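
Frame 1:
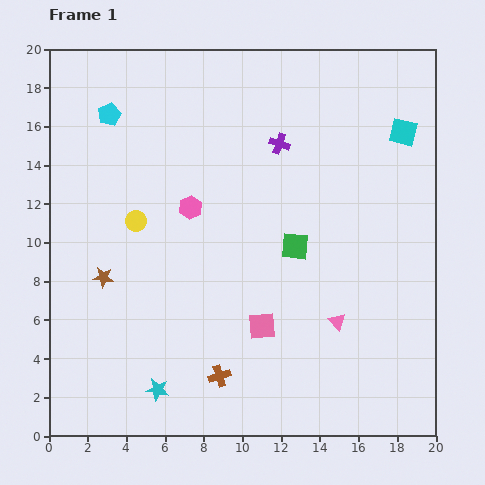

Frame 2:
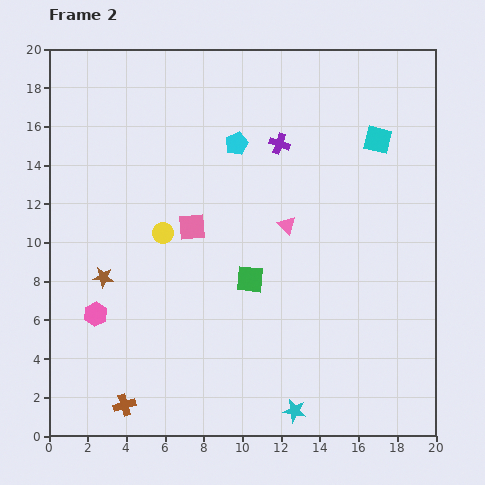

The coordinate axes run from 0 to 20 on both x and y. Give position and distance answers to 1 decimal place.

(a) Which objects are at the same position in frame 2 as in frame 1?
the brown star, the purple cross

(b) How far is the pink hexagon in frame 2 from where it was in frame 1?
7.4

The pink hexagon moved from (7.3, 11.8) to (2.4, 6.3), a distance of √(4.9² + 5.5²) ≈ 7.4.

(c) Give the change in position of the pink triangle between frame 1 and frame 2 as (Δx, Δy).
(-2.6, 5.0)

The pink triangle was at (14.9, 5.9) in frame 1 and (12.3, 10.9) in frame 2.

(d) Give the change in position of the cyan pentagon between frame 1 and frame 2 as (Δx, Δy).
(6.6, -1.5)

The cyan pentagon was at (3.1, 16.6) in frame 1 and (9.7, 15.1) in frame 2.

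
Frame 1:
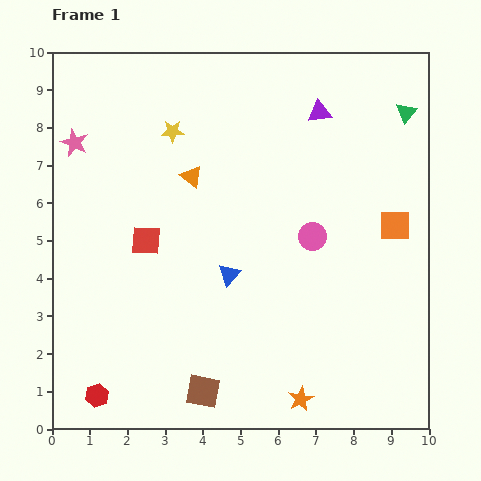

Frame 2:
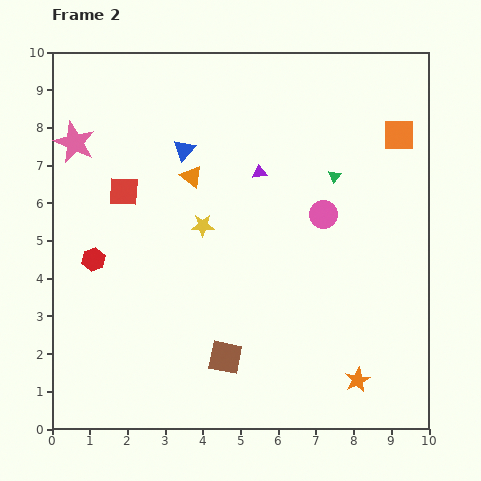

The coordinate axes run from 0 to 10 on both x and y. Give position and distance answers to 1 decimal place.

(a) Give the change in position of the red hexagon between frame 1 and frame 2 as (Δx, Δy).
(-0.1, 3.6)

The red hexagon was at (1.2, 0.9) in frame 1 and (1.1, 4.5) in frame 2.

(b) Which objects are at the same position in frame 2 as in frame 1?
the pink star, the orange triangle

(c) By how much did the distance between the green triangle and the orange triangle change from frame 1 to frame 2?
-2.1

Distance in frame 1: 5.9. Distance in frame 2: 3.8.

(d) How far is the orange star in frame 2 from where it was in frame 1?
1.6

The orange star moved from (6.6, 0.8) to (8.1, 1.3), a distance of √(1.5² + 0.5²) ≈ 1.6.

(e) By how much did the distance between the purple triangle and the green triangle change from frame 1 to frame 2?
-0.3

Distance in frame 1: 2.3. Distance in frame 2: 2.0.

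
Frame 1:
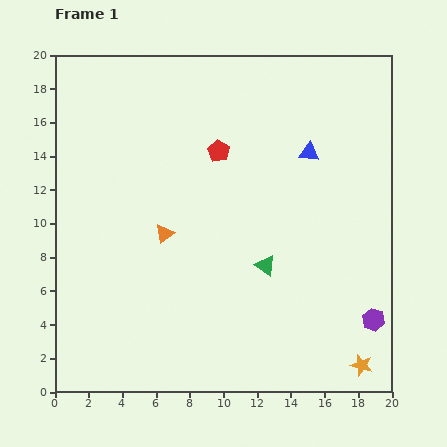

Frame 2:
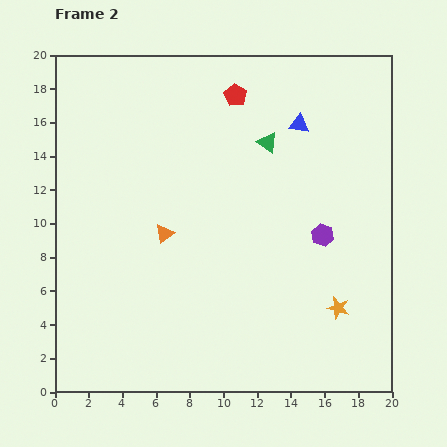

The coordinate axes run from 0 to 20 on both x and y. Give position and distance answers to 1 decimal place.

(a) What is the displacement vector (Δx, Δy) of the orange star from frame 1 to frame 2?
(-1.4, 3.4)

The orange star was at (18.2, 1.6) in frame 1 and (16.8, 5.0) in frame 2.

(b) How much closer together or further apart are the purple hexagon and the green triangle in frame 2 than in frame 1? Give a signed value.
-0.8

Distance in frame 1: 7.2. Distance in frame 2: 6.4.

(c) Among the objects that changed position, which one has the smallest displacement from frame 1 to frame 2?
the blue triangle

(moved 1.8)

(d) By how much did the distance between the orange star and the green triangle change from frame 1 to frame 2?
+2.5

Distance in frame 1: 8.2. Distance in frame 2: 10.7.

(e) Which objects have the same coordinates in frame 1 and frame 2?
the orange triangle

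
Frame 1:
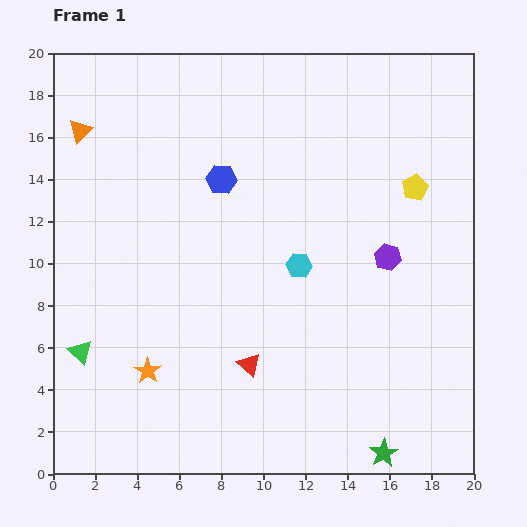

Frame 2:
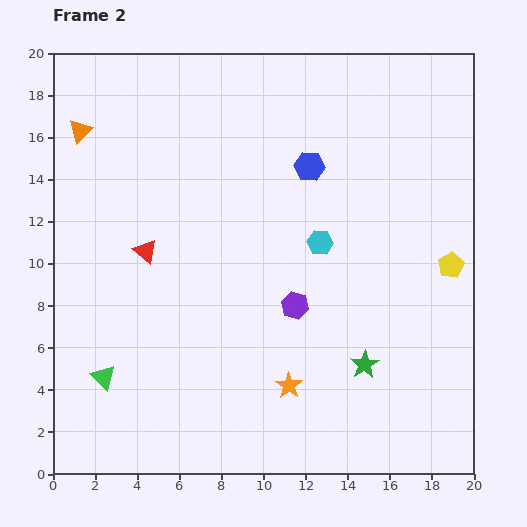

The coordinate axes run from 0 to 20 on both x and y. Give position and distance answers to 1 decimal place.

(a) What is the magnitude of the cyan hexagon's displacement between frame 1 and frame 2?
1.5

The cyan hexagon moved from (11.7, 9.9) to (12.7, 11.0), a distance of √(1.0² + 1.1²) ≈ 1.5.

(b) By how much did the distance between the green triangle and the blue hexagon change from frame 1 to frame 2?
+3.4

Distance in frame 1: 10.6. Distance in frame 2: 14.0.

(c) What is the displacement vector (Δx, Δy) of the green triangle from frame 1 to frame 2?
(1.1, -1.2)

The green triangle was at (1.3, 5.8) in frame 1 and (2.4, 4.6) in frame 2.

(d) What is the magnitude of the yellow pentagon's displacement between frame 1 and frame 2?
4.1

The yellow pentagon moved from (17.2, 13.6) to (18.9, 9.9), a distance of √(1.7² + 3.7²) ≈ 4.1.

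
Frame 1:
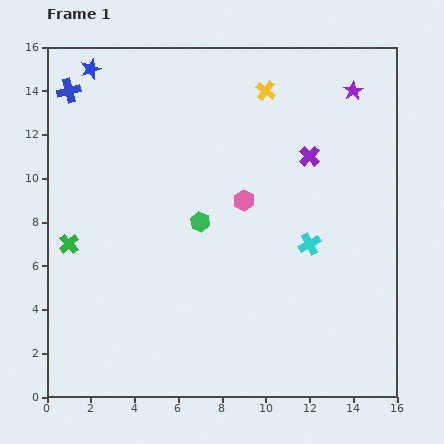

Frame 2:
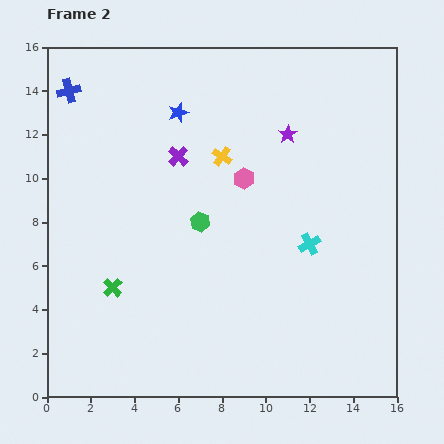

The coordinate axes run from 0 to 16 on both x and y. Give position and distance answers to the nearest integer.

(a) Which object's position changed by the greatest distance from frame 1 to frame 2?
the purple cross

(moved 6; next 4)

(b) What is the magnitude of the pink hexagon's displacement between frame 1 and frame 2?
1

The pink hexagon moved from (9, 9) to (9, 10), a distance of √(0² + 1²) ≈ 1.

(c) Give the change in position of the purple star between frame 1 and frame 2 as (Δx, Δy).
(-3, -2)

The purple star was at (14, 14) in frame 1 and (11, 12) in frame 2.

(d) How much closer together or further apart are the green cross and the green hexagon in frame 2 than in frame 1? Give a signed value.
-1

Distance in frame 1: 6. Distance in frame 2: 5.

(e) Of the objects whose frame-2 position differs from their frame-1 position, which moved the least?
the pink hexagon

(moved 1)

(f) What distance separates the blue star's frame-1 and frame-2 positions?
4

The blue star moved from (2, 15) to (6, 13), a distance of √(4² + 2²) ≈ 4.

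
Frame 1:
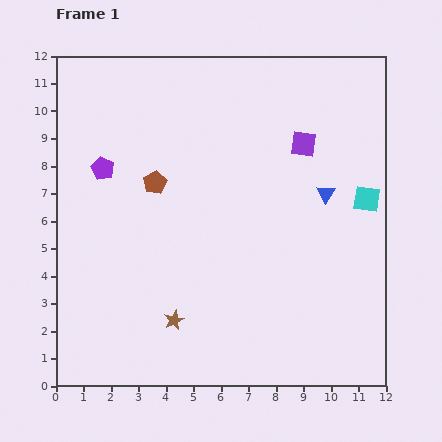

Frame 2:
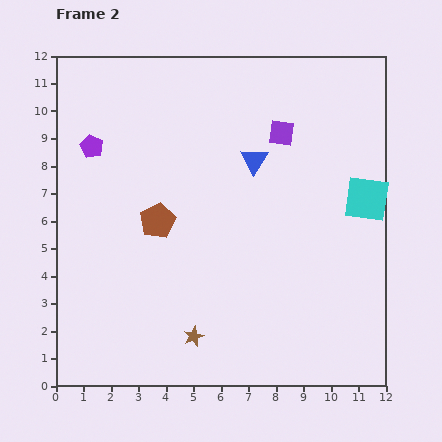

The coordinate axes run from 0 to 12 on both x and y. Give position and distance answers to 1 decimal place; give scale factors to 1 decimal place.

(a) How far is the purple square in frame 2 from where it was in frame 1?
0.9

The purple square moved from (9.0, 8.8) to (8.2, 9.2), a distance of √(0.8² + 0.4²) ≈ 0.9.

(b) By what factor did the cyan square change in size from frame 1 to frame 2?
1.7×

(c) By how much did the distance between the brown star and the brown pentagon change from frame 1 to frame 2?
-0.6

Distance in frame 1: 5.0. Distance in frame 2: 4.4.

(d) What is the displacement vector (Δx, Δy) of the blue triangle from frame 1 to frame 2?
(-2.6, 1.2)

The blue triangle was at (9.8, 7.0) in frame 1 and (7.2, 8.2) in frame 2.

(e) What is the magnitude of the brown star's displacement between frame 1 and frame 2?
0.9

The brown star moved from (4.3, 2.4) to (5.0, 1.8), a distance of √(0.7² + 0.6²) ≈ 0.9.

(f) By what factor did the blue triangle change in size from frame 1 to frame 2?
1.5×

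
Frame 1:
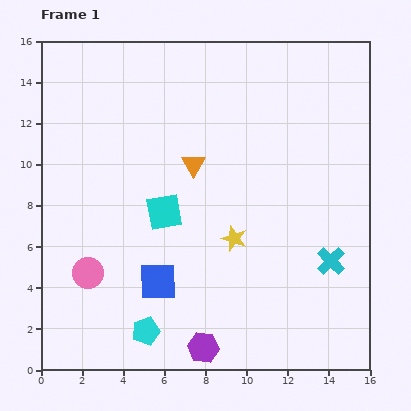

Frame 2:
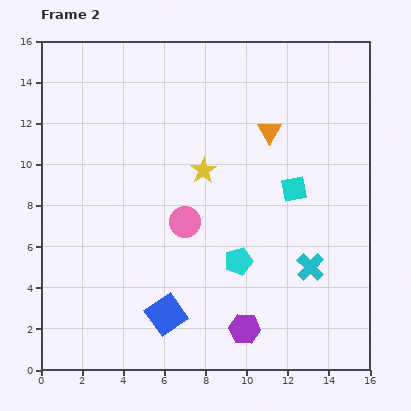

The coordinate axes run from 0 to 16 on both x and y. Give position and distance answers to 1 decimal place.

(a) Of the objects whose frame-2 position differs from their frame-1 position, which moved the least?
the cyan cross

(moved 1.0)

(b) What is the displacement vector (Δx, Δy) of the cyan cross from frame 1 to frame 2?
(-1.0, -0.3)

The cyan cross was at (14.1, 5.3) in frame 1 and (13.1, 5.0) in frame 2.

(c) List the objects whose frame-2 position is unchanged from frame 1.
none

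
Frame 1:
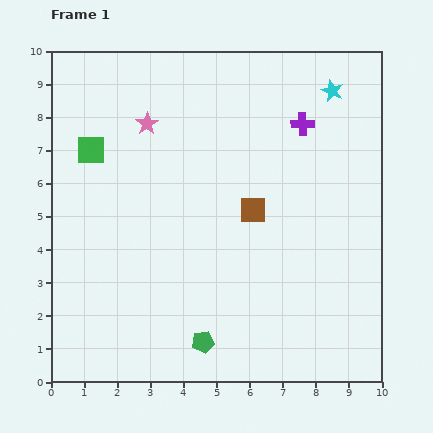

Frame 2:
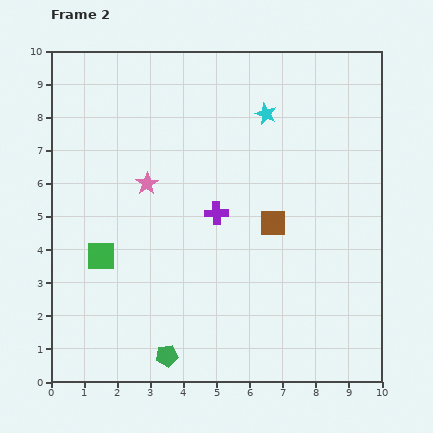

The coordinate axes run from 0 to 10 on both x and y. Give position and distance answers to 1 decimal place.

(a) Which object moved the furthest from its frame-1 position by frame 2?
the purple cross

(moved 3.7; next 3.2)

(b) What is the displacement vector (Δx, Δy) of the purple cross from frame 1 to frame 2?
(-2.6, -2.7)

The purple cross was at (7.6, 7.8) in frame 1 and (5.0, 5.1) in frame 2.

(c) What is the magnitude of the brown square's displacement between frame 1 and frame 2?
0.7

The brown square moved from (6.1, 5.2) to (6.7, 4.8), a distance of √(0.6² + 0.4²) ≈ 0.7.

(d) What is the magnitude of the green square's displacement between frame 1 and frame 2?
3.2

The green square moved from (1.2, 7.0) to (1.5, 3.8), a distance of √(0.3² + 3.2²) ≈ 3.2.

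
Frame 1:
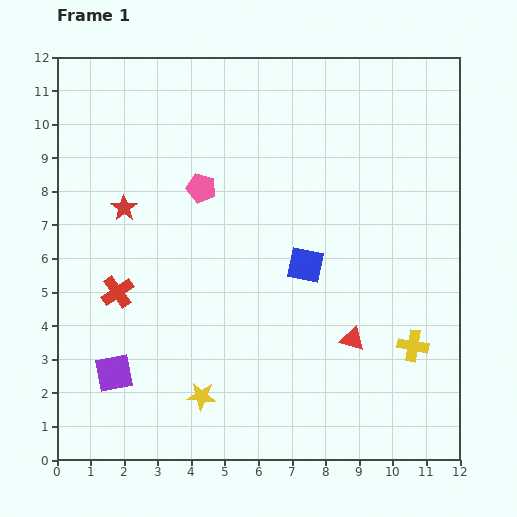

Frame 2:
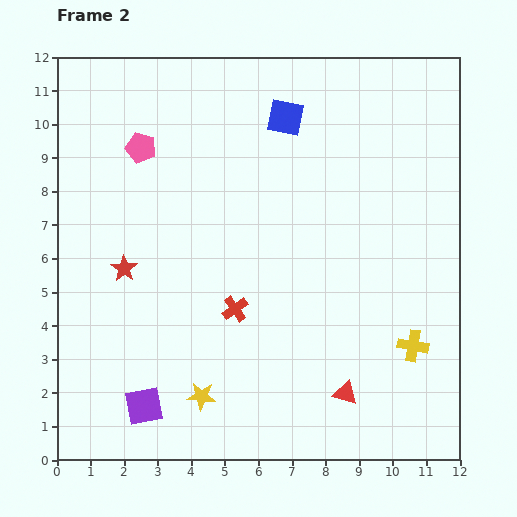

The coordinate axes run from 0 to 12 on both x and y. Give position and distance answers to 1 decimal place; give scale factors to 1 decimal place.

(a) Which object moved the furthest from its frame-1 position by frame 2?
the blue square

(moved 4.4; next 3.5)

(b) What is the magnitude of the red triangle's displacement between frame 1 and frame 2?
1.6

The red triangle moved from (8.8, 3.6) to (8.6, 2.0), a distance of √(0.2² + 1.6²) ≈ 1.6.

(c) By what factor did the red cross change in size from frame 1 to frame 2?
0.8×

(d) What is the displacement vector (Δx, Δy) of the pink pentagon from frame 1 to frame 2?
(-1.8, 1.2)

The pink pentagon was at (4.3, 8.1) in frame 1 and (2.5, 9.3) in frame 2.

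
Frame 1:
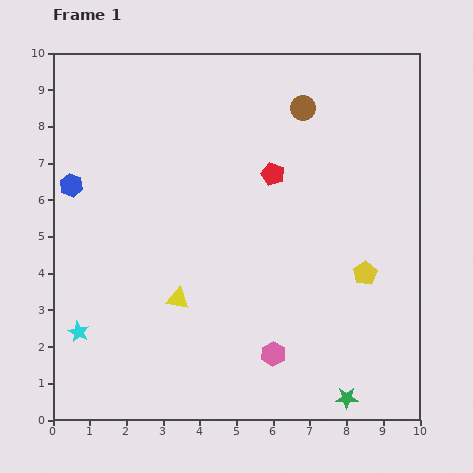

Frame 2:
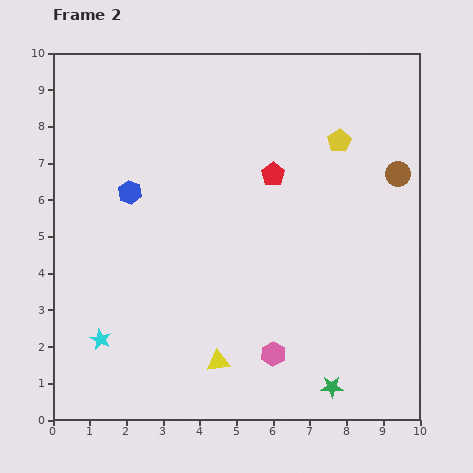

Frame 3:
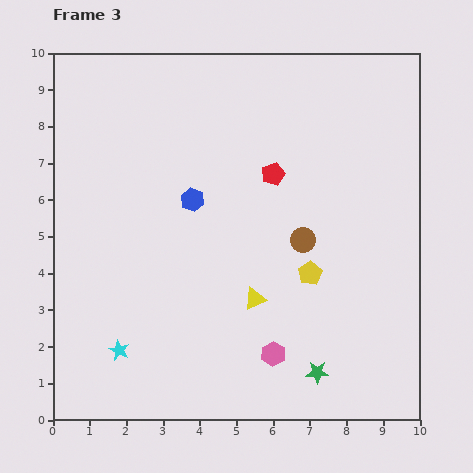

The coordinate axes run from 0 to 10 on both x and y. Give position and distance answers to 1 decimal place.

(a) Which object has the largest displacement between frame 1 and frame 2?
the yellow pentagon

(moved 3.7; next 3.2)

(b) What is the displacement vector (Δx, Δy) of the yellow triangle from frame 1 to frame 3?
(2.1, 0.0)

The yellow triangle was at (3.4, 3.3) in frame 1 and (5.5, 3.3) in frame 3.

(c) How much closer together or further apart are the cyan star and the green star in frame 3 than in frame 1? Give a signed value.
-2.1

Distance in frame 1: 7.5. Distance in frame 3: 5.4.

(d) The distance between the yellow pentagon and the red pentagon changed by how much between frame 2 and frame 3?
+0.9

Distance in frame 2: 2.0. Distance in frame 3: 2.9.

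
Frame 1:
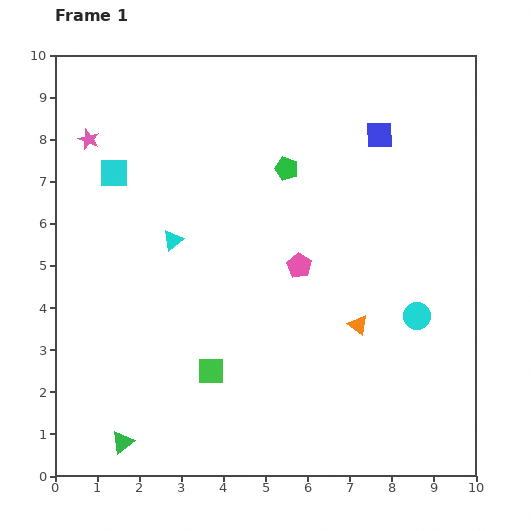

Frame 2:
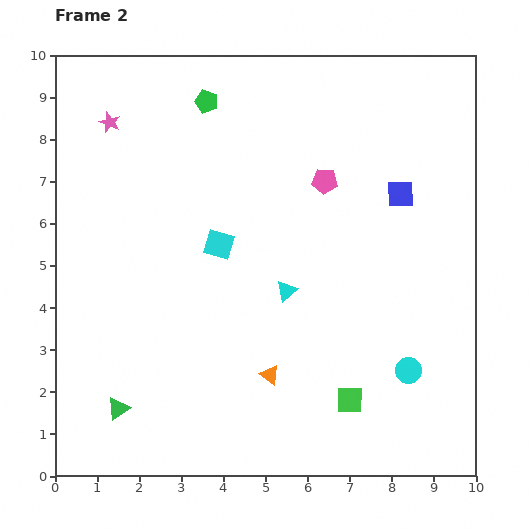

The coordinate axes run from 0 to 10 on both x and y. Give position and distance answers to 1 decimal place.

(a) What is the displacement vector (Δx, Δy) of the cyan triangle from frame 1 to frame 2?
(2.7, -1.2)

The cyan triangle was at (2.8, 5.6) in frame 1 and (5.5, 4.4) in frame 2.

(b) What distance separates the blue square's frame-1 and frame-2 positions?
1.5

The blue square moved from (7.7, 8.1) to (8.2, 6.7), a distance of √(0.5² + 1.4²) ≈ 1.5.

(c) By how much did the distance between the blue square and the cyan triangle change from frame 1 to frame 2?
-2.0

Distance in frame 1: 5.5. Distance in frame 2: 3.5.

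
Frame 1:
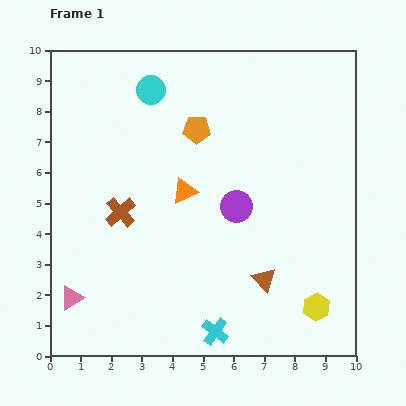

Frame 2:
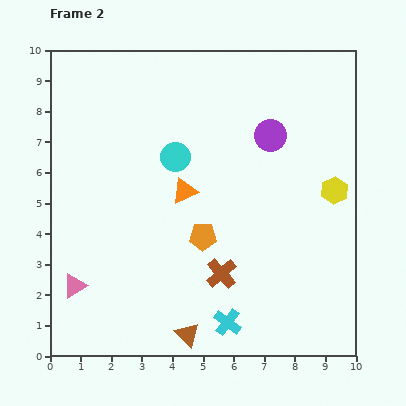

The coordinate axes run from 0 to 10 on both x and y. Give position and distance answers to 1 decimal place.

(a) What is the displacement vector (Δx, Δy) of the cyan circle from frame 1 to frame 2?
(0.8, -2.2)

The cyan circle was at (3.3, 8.7) in frame 1 and (4.1, 6.5) in frame 2.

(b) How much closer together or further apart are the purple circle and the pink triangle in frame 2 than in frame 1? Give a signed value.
+1.9

Distance in frame 1: 6.2. Distance in frame 2: 8.1.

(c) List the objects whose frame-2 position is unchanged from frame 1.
the orange triangle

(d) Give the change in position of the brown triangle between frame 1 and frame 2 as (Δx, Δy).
(-2.5, -1.8)

The brown triangle was at (7.0, 2.5) in frame 1 and (4.5, 0.7) in frame 2.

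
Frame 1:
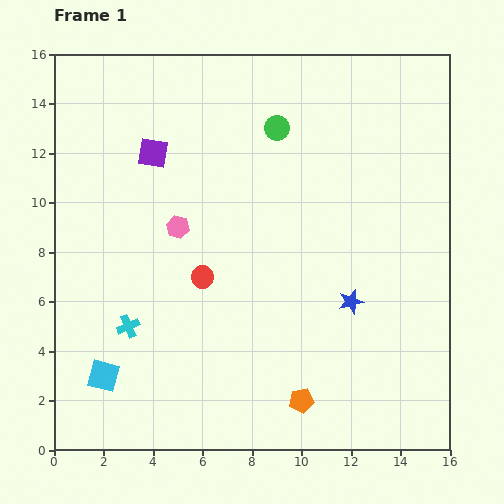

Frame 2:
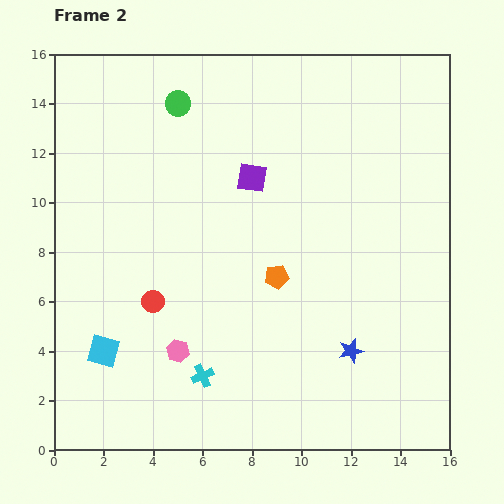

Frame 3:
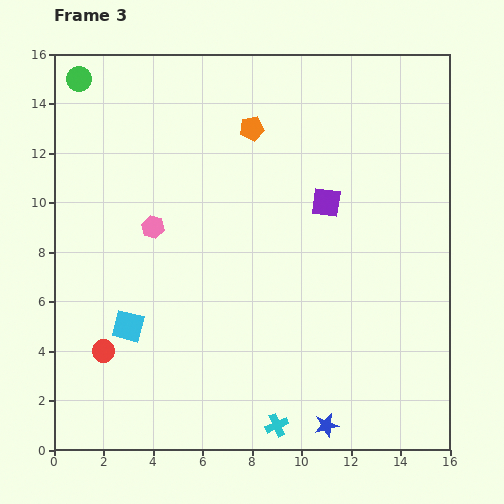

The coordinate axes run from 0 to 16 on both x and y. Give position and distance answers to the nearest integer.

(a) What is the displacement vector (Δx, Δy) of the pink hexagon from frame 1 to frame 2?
(0, -5)

The pink hexagon was at (5, 9) in frame 1 and (5, 4) in frame 2.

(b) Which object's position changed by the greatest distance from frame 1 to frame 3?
the orange pentagon

(moved 11; next 8)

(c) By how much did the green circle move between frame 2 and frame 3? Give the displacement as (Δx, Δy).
(-4, 1)

The green circle was at (5, 14) in frame 2 and (1, 15) in frame 3.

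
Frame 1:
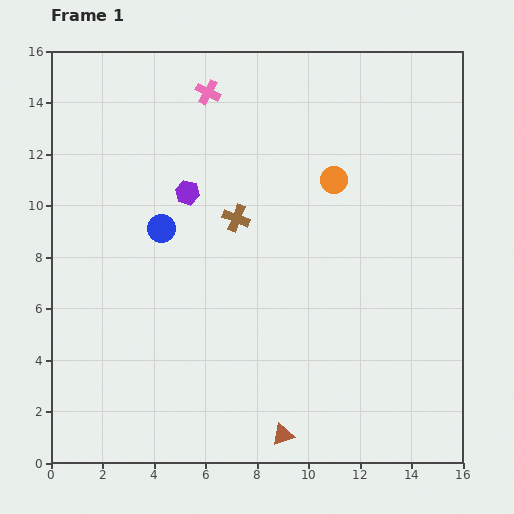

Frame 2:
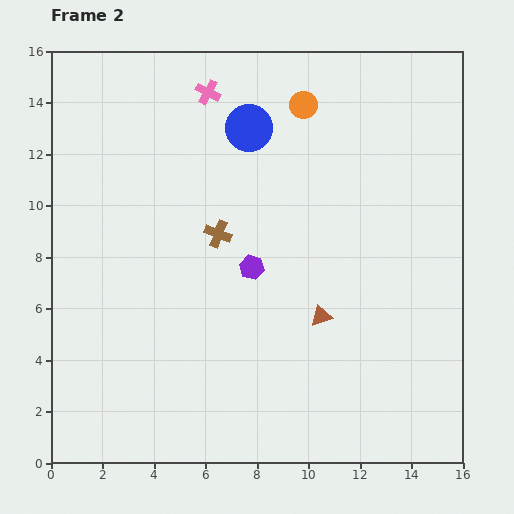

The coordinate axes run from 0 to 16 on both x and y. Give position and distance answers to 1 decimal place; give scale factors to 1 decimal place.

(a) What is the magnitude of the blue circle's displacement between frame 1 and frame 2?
5.2

The blue circle moved from (4.3, 9.1) to (7.7, 13.0), a distance of √(3.4² + 3.9²) ≈ 5.2.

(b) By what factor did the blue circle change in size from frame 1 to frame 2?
1.7×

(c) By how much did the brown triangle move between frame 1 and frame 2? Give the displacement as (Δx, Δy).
(1.5, 4.6)

The brown triangle was at (9.0, 1.1) in frame 1 and (10.5, 5.7) in frame 2.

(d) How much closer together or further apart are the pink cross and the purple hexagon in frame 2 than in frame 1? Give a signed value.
+3.0

Distance in frame 1: 4.0. Distance in frame 2: 7.0.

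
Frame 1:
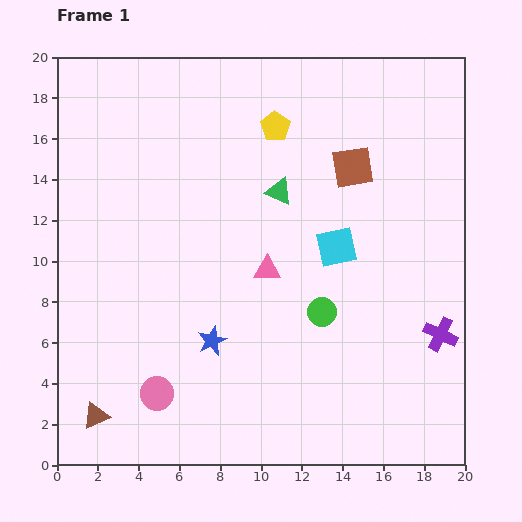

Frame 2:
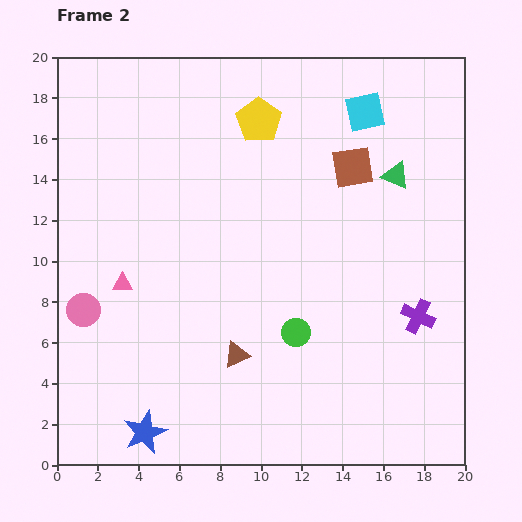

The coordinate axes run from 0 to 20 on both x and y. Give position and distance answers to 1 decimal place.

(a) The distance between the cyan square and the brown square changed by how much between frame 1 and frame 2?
-1.2

Distance in frame 1: 4.0. Distance in frame 2: 2.8.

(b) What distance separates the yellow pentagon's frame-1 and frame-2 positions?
0.9

The yellow pentagon moved from (10.7, 16.6) to (9.9, 16.9), a distance of √(0.8² + 0.3²) ≈ 0.9.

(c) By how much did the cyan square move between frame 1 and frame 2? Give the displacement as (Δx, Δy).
(1.4, 6.6)

The cyan square was at (13.7, 10.7) in frame 1 and (15.1, 17.3) in frame 2.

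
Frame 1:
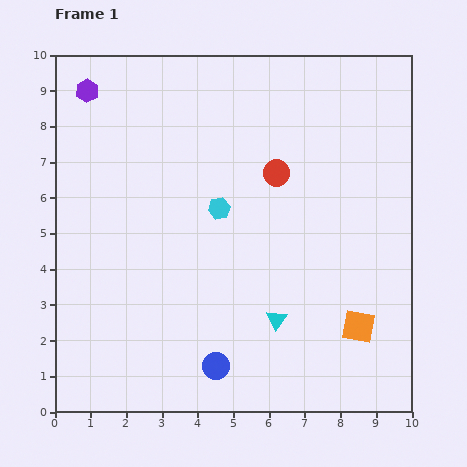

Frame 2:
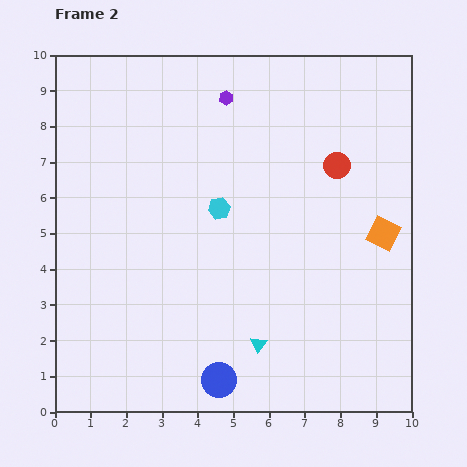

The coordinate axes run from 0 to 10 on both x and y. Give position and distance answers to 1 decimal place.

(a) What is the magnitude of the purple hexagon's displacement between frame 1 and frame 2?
3.9

The purple hexagon moved from (0.9, 9.0) to (4.8, 8.8), a distance of √(3.9² + 0.2²) ≈ 3.9.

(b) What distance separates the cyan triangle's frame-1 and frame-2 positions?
0.9

The cyan triangle moved from (6.2, 2.6) to (5.7, 1.9), a distance of √(0.5² + 0.7²) ≈ 0.9.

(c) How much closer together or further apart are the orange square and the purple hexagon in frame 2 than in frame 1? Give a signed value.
-4.3

Distance in frame 1: 10.1. Distance in frame 2: 5.8.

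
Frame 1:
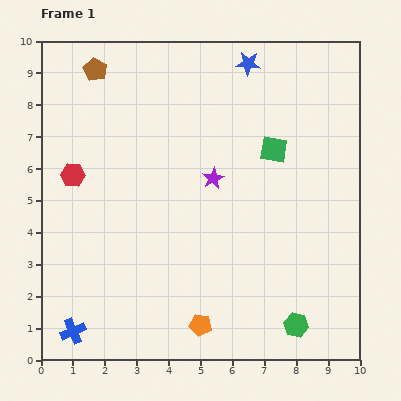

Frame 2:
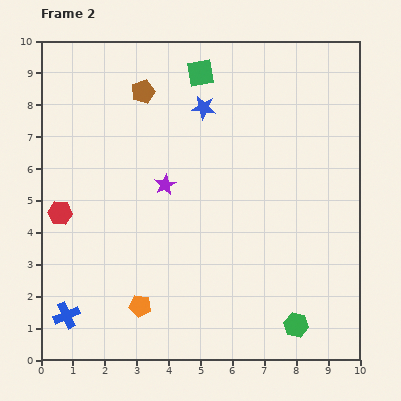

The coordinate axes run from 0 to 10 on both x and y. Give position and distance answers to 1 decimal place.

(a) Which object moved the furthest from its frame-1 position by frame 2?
the green square

(moved 3.3; next 2.0)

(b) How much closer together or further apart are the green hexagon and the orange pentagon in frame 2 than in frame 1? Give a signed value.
+1.9

Distance in frame 1: 3.0. Distance in frame 2: 4.9.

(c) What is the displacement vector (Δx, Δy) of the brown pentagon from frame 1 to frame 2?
(1.5, -0.7)

The brown pentagon was at (1.7, 9.1) in frame 1 and (3.2, 8.4) in frame 2.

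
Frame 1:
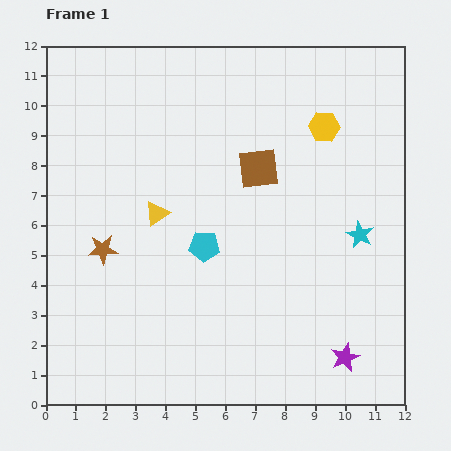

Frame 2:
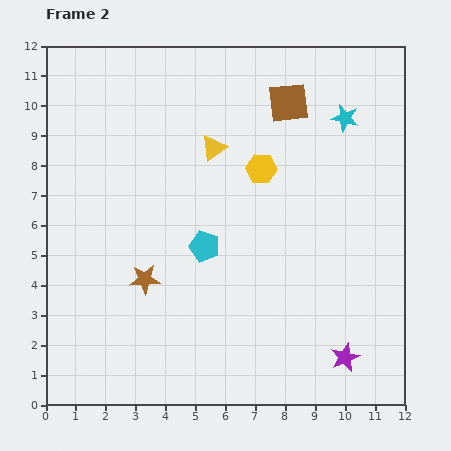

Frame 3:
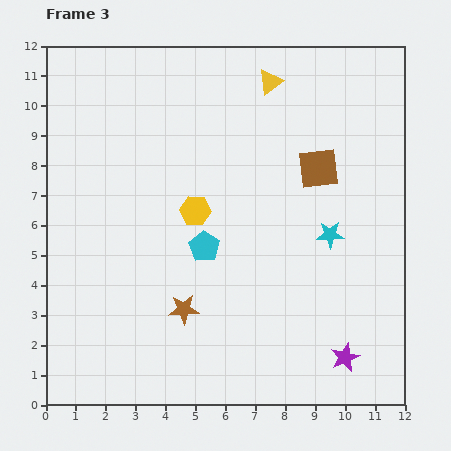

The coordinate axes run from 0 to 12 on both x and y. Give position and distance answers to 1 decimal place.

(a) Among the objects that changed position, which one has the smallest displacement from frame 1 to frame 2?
the brown star

(moved 1.7)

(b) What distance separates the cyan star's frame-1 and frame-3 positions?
1.0

The cyan star moved from (10.5, 5.7) to (9.5, 5.7), a distance of √(1.0² + 0.0²) ≈ 1.0.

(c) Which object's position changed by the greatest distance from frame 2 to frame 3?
the cyan star

(moved 3.9; next 2.9)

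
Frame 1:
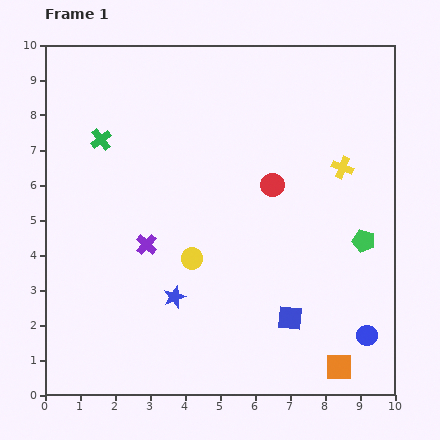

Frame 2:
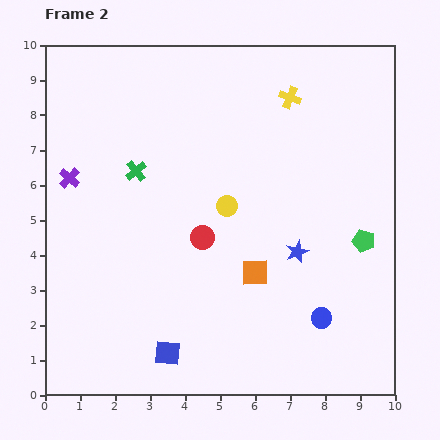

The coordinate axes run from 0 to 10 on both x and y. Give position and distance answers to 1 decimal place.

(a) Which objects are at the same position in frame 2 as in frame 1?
the green pentagon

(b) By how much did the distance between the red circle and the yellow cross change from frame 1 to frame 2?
+2.6

Distance in frame 1: 2.1. Distance in frame 2: 4.7.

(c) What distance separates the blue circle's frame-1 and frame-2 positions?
1.4

The blue circle moved from (9.2, 1.7) to (7.9, 2.2), a distance of √(1.3² + 0.5²) ≈ 1.4.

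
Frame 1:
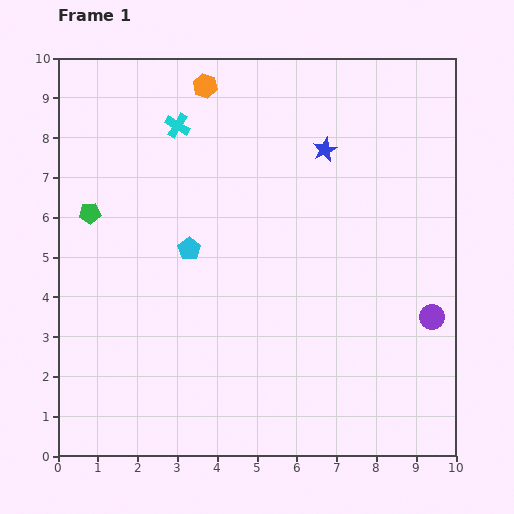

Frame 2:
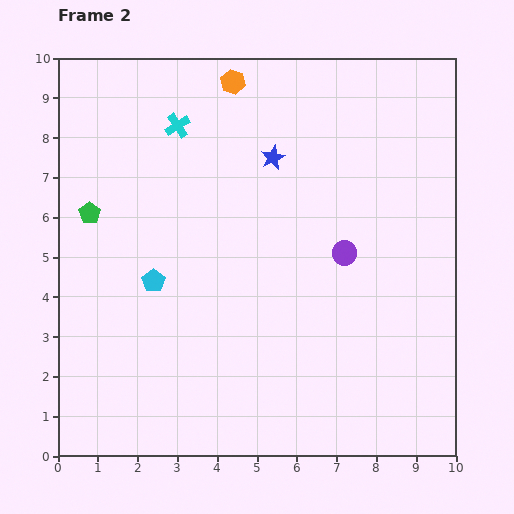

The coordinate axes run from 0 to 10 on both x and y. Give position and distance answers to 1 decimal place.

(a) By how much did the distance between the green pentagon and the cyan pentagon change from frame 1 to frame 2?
-0.4

Distance in frame 1: 2.7. Distance in frame 2: 2.3.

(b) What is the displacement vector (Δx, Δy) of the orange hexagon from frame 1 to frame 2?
(0.7, 0.1)

The orange hexagon was at (3.7, 9.3) in frame 1 and (4.4, 9.4) in frame 2.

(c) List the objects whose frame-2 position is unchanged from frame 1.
the cyan cross, the green pentagon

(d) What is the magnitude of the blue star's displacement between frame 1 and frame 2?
1.3

The blue star moved from (6.7, 7.7) to (5.4, 7.5), a distance of √(1.3² + 0.2²) ≈ 1.3.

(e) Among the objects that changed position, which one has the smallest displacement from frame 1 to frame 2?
the orange hexagon

(moved 0.7)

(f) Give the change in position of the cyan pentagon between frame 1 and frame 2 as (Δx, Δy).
(-0.9, -0.8)

The cyan pentagon was at (3.3, 5.2) in frame 1 and (2.4, 4.4) in frame 2.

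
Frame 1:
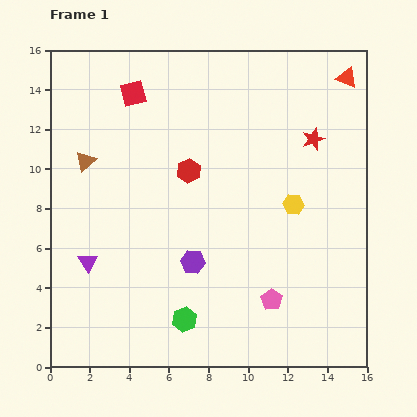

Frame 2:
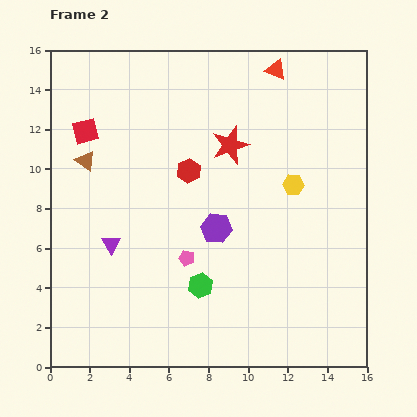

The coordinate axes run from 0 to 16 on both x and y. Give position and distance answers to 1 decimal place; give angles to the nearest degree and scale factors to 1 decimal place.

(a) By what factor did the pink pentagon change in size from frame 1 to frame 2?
0.7×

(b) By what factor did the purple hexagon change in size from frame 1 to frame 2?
1.3×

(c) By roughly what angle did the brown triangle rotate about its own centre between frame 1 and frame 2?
43° counter-clockwise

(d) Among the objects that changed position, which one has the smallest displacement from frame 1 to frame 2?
the yellow hexagon

(moved 1.0)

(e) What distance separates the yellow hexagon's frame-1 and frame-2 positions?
1.0

The yellow hexagon moved from (12.3, 8.2) to (12.3, 9.2), a distance of √(0.0² + 1.0²) ≈ 1.0.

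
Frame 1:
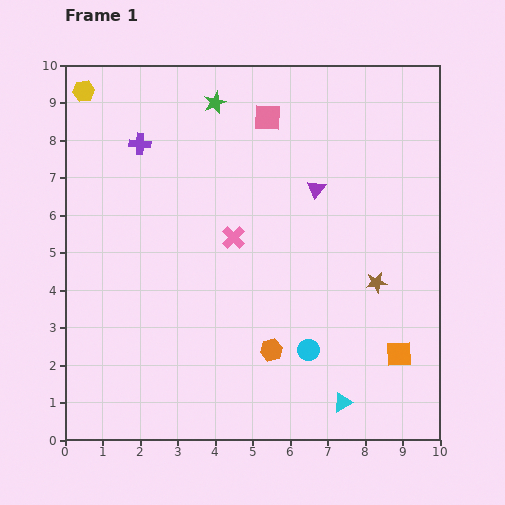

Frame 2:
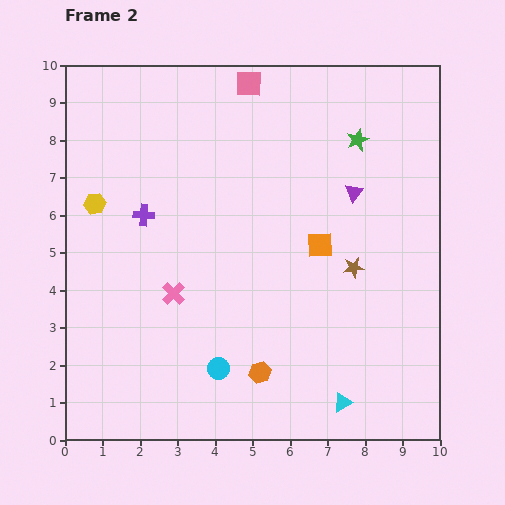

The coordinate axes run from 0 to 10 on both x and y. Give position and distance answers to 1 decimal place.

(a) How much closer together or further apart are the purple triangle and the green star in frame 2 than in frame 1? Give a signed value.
-2.1

Distance in frame 1: 3.5. Distance in frame 2: 1.4.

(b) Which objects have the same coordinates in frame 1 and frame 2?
the cyan triangle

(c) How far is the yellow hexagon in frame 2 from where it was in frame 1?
3.0

The yellow hexagon moved from (0.5, 9.3) to (0.8, 6.3), a distance of √(0.3² + 3.0²) ≈ 3.0.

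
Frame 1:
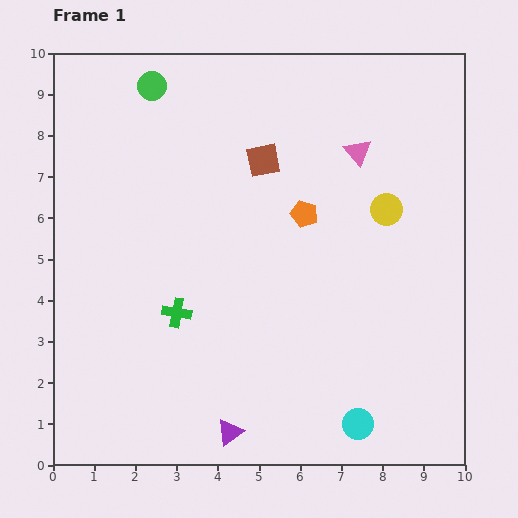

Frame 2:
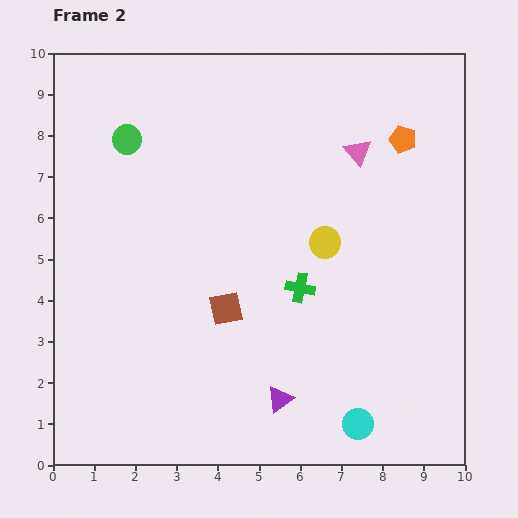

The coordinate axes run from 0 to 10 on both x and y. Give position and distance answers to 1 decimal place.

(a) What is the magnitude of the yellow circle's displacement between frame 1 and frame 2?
1.7

The yellow circle moved from (8.1, 6.2) to (6.6, 5.4), a distance of √(1.5² + 0.8²) ≈ 1.7.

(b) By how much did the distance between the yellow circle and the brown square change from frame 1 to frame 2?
-0.3

Distance in frame 1: 3.2. Distance in frame 2: 2.9.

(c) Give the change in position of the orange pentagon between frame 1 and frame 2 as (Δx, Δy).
(2.4, 1.8)

The orange pentagon was at (6.1, 6.1) in frame 1 and (8.5, 7.9) in frame 2.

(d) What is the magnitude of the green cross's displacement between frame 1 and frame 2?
3.1

The green cross moved from (3.0, 3.7) to (6.0, 4.3), a distance of √(3.0² + 0.6²) ≈ 3.1.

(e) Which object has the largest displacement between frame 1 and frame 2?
the brown square

(moved 3.7; next 3.1)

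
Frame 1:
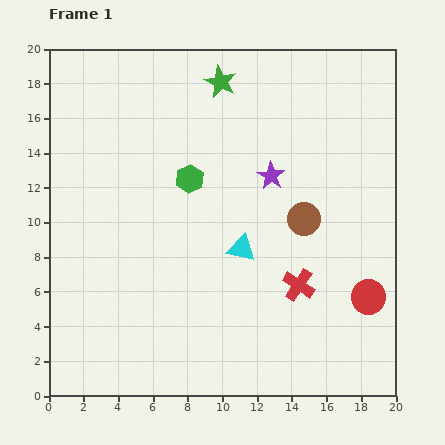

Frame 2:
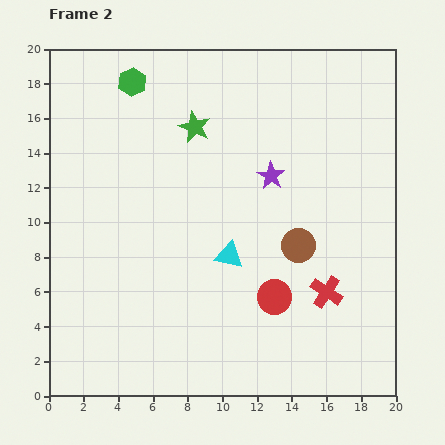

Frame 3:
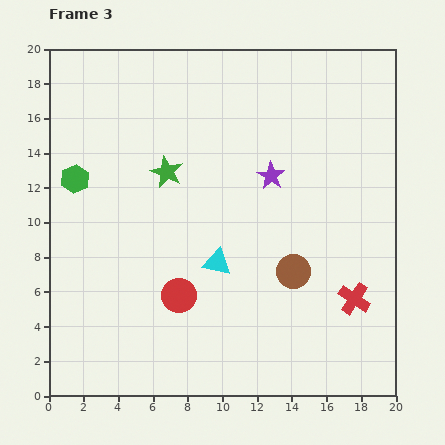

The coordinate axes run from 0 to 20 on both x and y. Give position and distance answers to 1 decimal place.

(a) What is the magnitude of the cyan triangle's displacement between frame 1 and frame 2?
0.8

The cyan triangle moved from (11.1, 8.5) to (10.4, 8.1), a distance of √(0.7² + 0.4²) ≈ 0.8.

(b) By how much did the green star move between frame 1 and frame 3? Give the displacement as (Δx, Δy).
(-3.1, -5.2)

The green star was at (9.9, 18.1) in frame 1 and (6.8, 12.9) in frame 3.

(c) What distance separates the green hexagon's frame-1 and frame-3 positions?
6.6

The green hexagon moved from (8.1, 12.5) to (1.5, 12.5), a distance of √(6.6² + 0.0²) ≈ 6.6.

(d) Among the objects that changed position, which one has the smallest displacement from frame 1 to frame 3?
the cyan triangle

(moved 1.6)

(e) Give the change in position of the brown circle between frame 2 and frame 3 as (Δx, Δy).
(-0.3, -1.5)

The brown circle was at (14.4, 8.7) in frame 2 and (14.1, 7.2) in frame 3.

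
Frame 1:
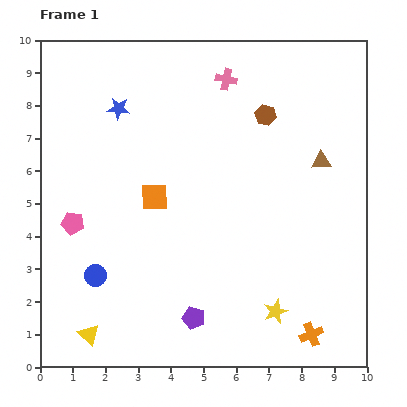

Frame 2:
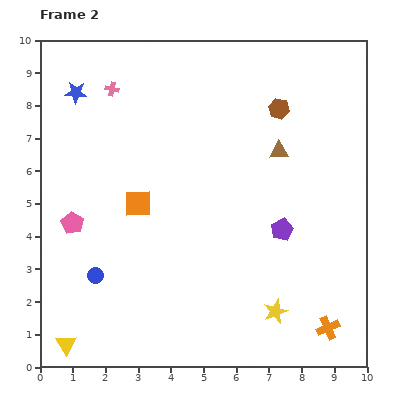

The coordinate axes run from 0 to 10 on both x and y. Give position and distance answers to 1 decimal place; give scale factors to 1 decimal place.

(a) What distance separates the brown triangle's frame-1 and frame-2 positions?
1.3

The brown triangle moved from (8.6, 6.3) to (7.3, 6.6), a distance of √(1.3² + 0.3²) ≈ 1.3.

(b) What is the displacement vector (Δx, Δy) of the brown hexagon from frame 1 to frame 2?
(0.4, 0.2)

The brown hexagon was at (6.9, 7.7) in frame 1 and (7.3, 7.9) in frame 2.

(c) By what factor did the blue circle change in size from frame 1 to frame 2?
0.7×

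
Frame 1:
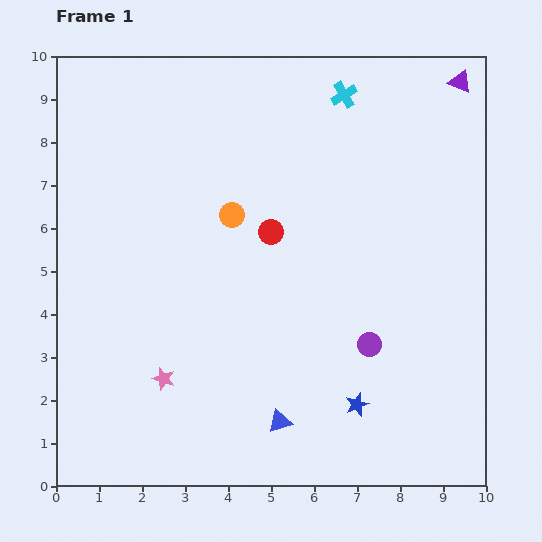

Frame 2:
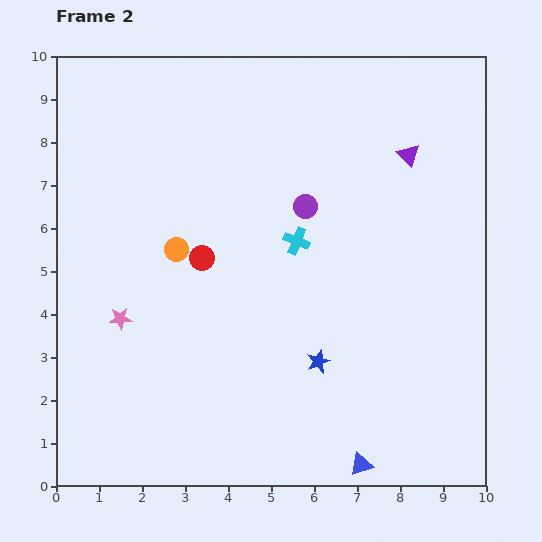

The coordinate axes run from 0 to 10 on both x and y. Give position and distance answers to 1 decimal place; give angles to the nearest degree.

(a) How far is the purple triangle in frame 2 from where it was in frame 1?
2.1

The purple triangle moved from (9.4, 9.4) to (8.2, 7.7), a distance of √(1.2² + 1.7²) ≈ 2.1.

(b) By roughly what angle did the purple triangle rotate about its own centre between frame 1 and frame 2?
21° clockwise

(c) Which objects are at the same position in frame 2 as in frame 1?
none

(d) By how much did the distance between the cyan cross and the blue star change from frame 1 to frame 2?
-4.4

Distance in frame 1: 7.2. Distance in frame 2: 2.8.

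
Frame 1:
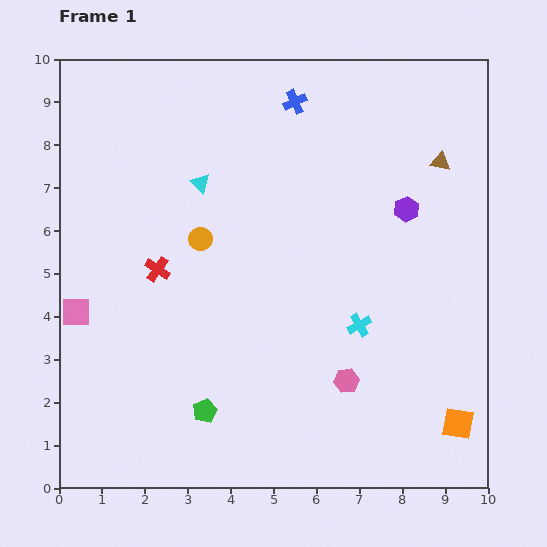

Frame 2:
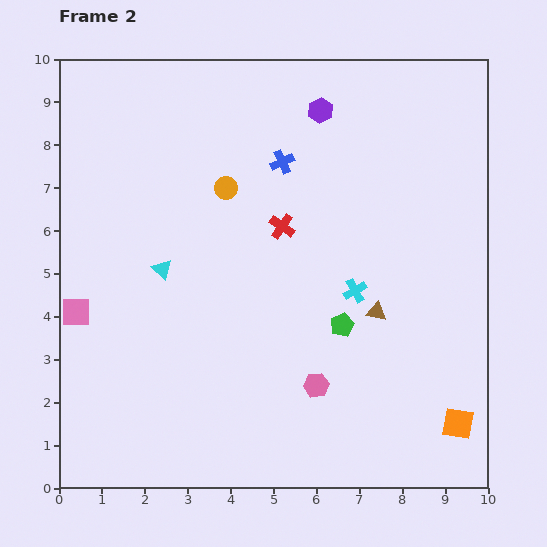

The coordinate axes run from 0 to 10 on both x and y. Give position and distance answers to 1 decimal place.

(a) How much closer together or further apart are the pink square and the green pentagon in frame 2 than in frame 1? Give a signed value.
+2.4

Distance in frame 1: 3.8. Distance in frame 2: 6.2.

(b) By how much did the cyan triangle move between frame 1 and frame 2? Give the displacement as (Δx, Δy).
(-0.9, -2.0)

The cyan triangle was at (3.3, 7.1) in frame 1 and (2.4, 5.1) in frame 2.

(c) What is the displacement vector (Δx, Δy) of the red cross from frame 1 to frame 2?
(2.9, 1.0)

The red cross was at (2.3, 5.1) in frame 1 and (5.2, 6.1) in frame 2.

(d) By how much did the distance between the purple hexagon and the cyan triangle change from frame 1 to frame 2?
+0.4

Distance in frame 1: 4.8. Distance in frame 2: 5.2.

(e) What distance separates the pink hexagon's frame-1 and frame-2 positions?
0.7

The pink hexagon moved from (6.7, 2.5) to (6.0, 2.4), a distance of √(0.7² + 0.1²) ≈ 0.7.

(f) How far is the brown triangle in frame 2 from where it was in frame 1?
3.8

The brown triangle moved from (8.9, 7.6) to (7.4, 4.1), a distance of √(1.5² + 3.5²) ≈ 3.8.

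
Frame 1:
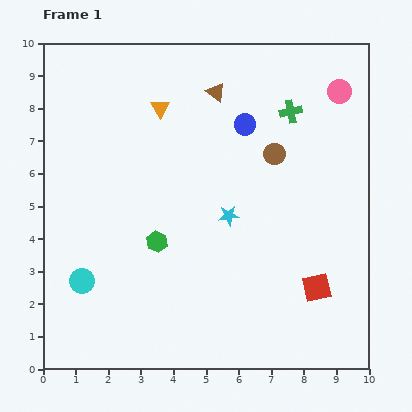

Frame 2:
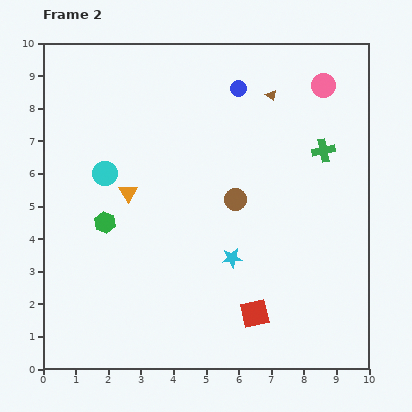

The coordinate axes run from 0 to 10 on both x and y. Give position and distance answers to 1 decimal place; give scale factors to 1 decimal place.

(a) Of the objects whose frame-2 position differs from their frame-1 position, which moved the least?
the pink circle

(moved 0.5)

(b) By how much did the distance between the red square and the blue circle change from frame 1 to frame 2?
+1.4

Distance in frame 1: 5.5. Distance in frame 2: 6.9.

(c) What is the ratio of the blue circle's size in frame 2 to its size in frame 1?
0.7×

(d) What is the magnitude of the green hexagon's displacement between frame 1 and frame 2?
1.7

The green hexagon moved from (3.5, 3.9) to (1.9, 4.5), a distance of √(1.6² + 0.6²) ≈ 1.7.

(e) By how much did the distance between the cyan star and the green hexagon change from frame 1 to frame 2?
+1.8

Distance in frame 1: 2.3. Distance in frame 2: 4.1.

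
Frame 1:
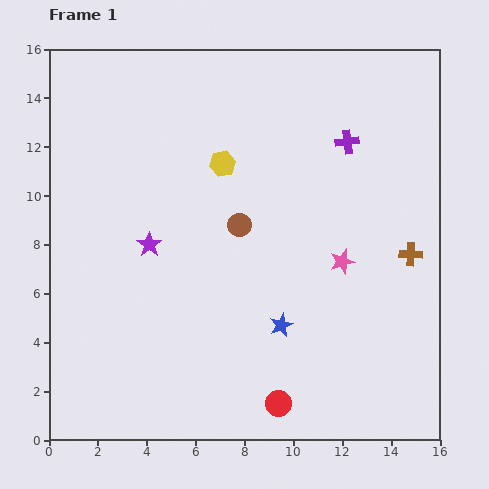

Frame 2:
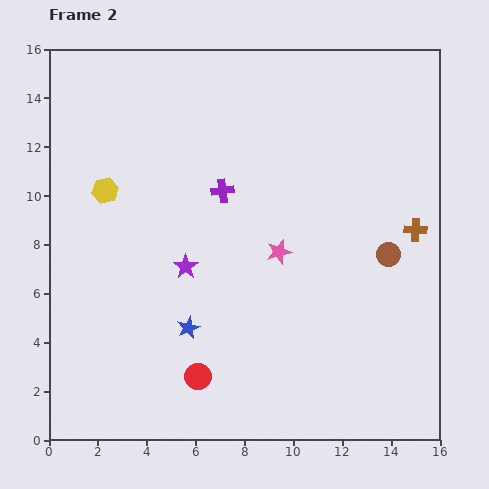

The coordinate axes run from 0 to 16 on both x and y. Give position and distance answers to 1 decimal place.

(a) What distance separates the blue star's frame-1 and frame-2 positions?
3.8

The blue star moved from (9.5, 4.7) to (5.7, 4.6), a distance of √(3.8² + 0.1²) ≈ 3.8.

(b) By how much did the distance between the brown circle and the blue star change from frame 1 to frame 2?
+4.3

Distance in frame 1: 4.4. Distance in frame 2: 8.7.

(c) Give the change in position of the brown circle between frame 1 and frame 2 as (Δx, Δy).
(6.1, -1.2)

The brown circle was at (7.8, 8.8) in frame 1 and (13.9, 7.6) in frame 2.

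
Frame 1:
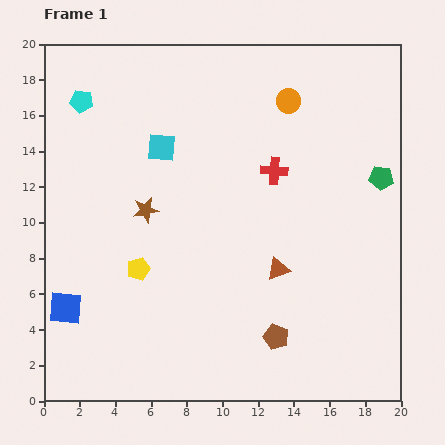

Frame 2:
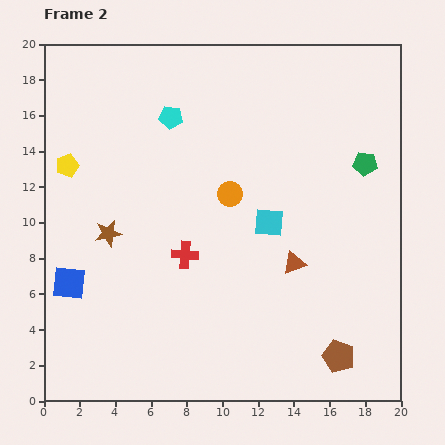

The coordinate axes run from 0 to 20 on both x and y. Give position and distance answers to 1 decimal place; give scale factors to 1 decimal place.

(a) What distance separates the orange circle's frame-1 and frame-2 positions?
6.2

The orange circle moved from (13.7, 16.8) to (10.4, 11.6), a distance of √(3.3² + 5.2²) ≈ 6.2.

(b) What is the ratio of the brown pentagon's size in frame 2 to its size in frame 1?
1.3×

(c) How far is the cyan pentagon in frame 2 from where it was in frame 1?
5.1

The cyan pentagon moved from (2.1, 16.8) to (7.1, 15.9), a distance of √(5.0² + 0.9²) ≈ 5.1.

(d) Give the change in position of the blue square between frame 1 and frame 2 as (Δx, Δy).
(0.2, 1.4)

The blue square was at (1.2, 5.2) in frame 1 and (1.4, 6.6) in frame 2.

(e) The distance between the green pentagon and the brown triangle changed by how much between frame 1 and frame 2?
-0.8

Distance in frame 1: 7.7. Distance in frame 2: 6.9.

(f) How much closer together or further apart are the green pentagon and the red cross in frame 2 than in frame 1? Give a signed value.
+5.3

Distance in frame 1: 6.0. Distance in frame 2: 11.3.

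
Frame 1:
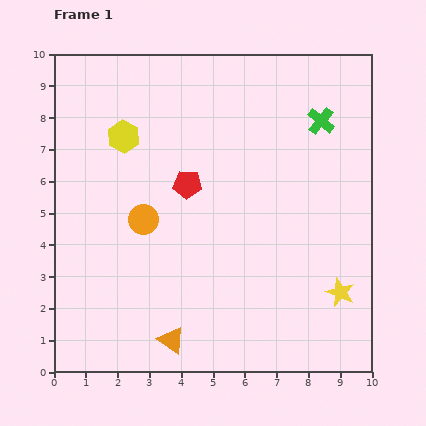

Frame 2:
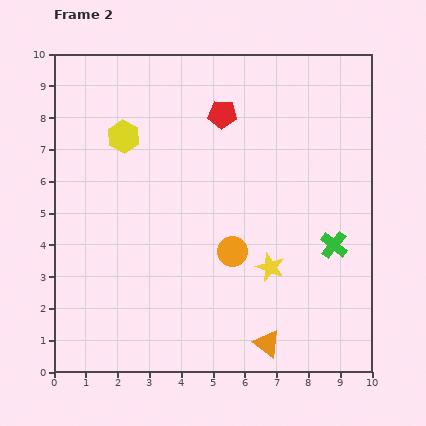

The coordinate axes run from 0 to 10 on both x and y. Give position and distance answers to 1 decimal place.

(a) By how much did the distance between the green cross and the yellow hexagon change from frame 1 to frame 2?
+1.2

Distance in frame 1: 6.2. Distance in frame 2: 7.4.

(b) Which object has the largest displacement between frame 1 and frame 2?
the green cross

(moved 3.9; next 3.0)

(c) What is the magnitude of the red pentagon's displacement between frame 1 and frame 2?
2.5

The red pentagon moved from (4.2, 5.9) to (5.3, 8.1), a distance of √(1.1² + 2.2²) ≈ 2.5.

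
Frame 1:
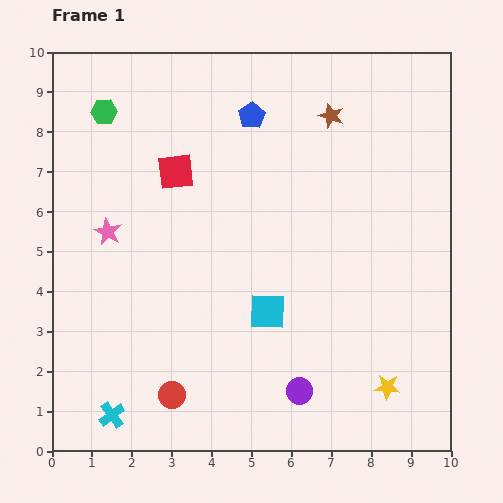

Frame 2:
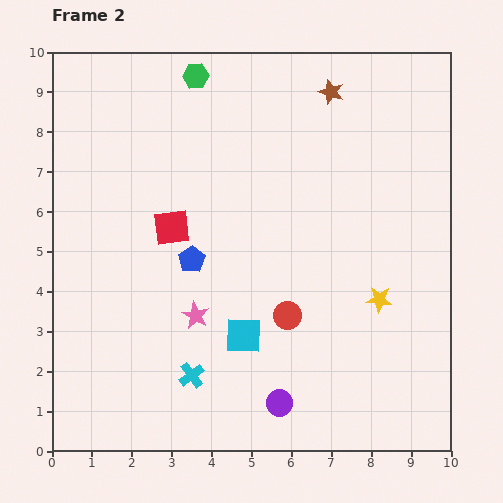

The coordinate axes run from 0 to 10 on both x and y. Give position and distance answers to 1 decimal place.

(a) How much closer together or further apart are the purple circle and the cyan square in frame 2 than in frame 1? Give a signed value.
-0.3

Distance in frame 1: 2.2. Distance in frame 2: 1.9.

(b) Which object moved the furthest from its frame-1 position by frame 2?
the blue pentagon

(moved 3.9; next 3.5)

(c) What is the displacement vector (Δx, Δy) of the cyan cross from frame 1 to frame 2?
(2.0, 1.0)

The cyan cross was at (1.5, 0.9) in frame 1 and (3.5, 1.9) in frame 2.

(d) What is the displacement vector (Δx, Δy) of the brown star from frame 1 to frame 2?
(0.0, 0.6)

The brown star was at (7.0, 8.4) in frame 1 and (7.0, 9.0) in frame 2.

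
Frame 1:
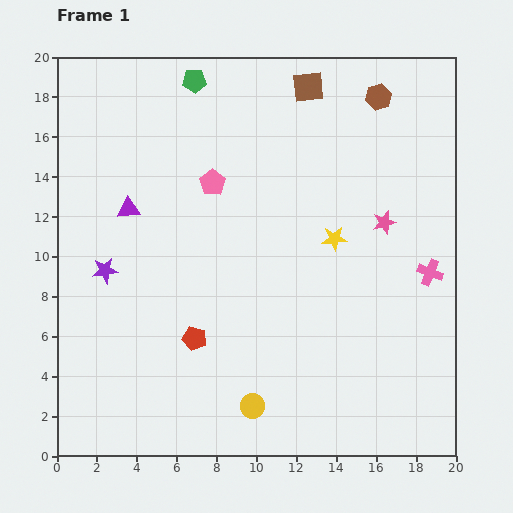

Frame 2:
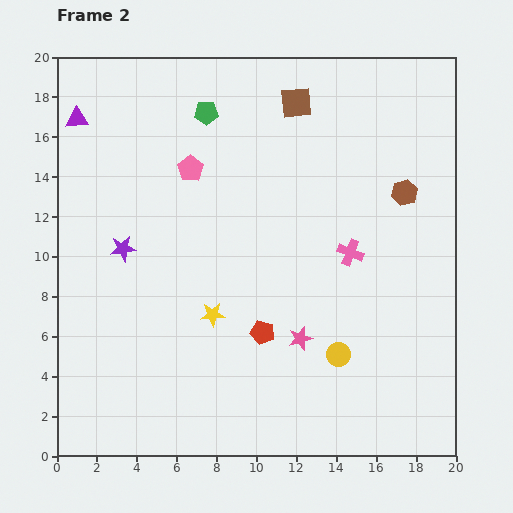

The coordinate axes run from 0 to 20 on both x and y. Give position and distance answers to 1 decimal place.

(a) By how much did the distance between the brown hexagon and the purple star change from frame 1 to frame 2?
-1.8

Distance in frame 1: 16.2. Distance in frame 2: 14.4.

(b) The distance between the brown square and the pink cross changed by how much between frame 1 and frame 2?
-3.1

Distance in frame 1: 11.1. Distance in frame 2: 8.0.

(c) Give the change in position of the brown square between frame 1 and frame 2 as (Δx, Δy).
(-0.6, -0.8)

The brown square was at (12.6, 18.5) in frame 1 and (12.0, 17.7) in frame 2.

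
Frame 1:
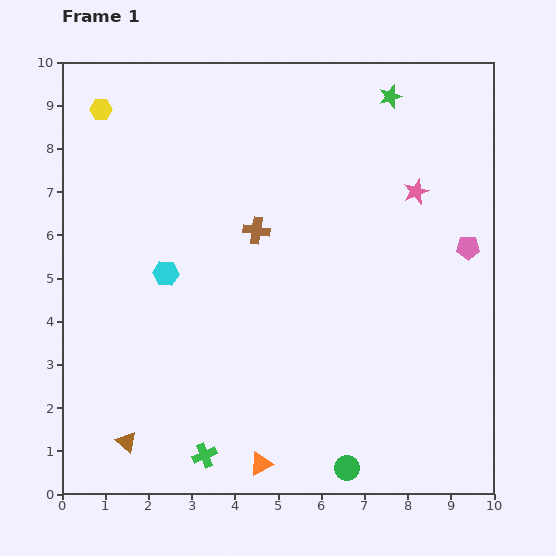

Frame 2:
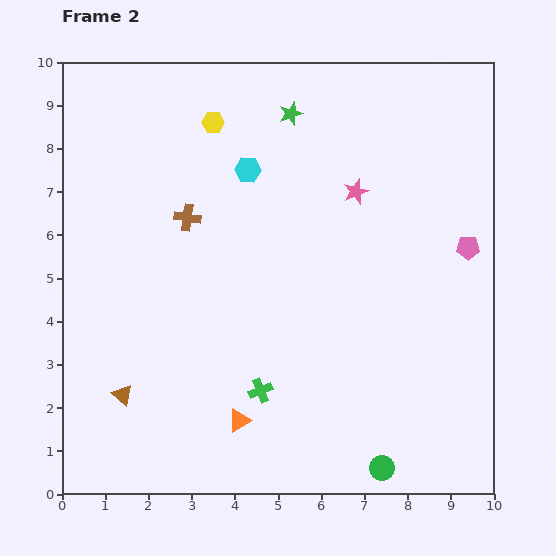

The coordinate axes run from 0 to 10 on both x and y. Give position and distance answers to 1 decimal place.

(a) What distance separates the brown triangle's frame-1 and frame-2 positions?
1.1

The brown triangle moved from (1.5, 1.2) to (1.4, 2.3), a distance of √(0.1² + 1.1²) ≈ 1.1.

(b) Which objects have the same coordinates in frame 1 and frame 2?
the pink pentagon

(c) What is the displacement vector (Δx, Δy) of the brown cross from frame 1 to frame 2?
(-1.6, 0.3)

The brown cross was at (4.5, 6.1) in frame 1 and (2.9, 6.4) in frame 2.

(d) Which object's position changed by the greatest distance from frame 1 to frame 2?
the cyan hexagon

(moved 3.1; next 2.6)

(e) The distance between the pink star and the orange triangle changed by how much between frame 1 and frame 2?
-1.4

Distance in frame 1: 7.3. Distance in frame 2: 5.9.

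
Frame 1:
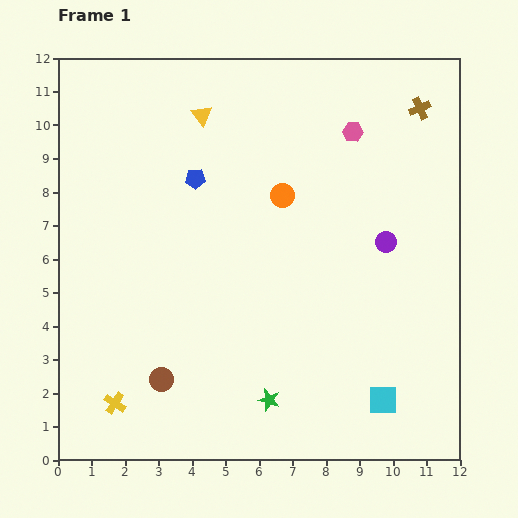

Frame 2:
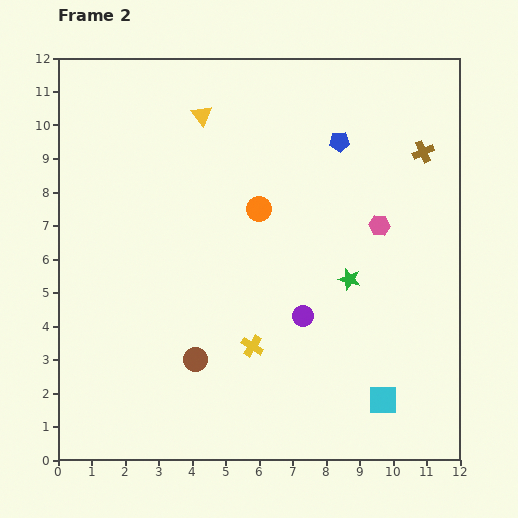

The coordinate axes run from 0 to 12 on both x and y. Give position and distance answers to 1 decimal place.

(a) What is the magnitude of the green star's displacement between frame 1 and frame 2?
4.3

The green star moved from (6.3, 1.8) to (8.7, 5.4), a distance of √(2.4² + 3.6²) ≈ 4.3.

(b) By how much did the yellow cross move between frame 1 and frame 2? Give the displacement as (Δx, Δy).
(4.1, 1.7)

The yellow cross was at (1.7, 1.7) in frame 1 and (5.8, 3.4) in frame 2.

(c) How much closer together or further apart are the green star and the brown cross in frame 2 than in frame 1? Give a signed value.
-5.4

Distance in frame 1: 9.8. Distance in frame 2: 4.4.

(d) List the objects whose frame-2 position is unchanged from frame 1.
the cyan square, the yellow triangle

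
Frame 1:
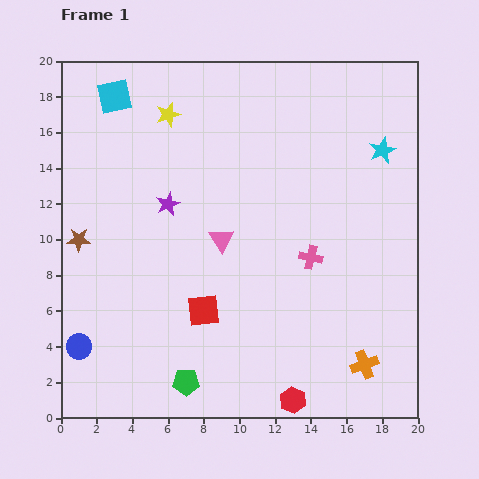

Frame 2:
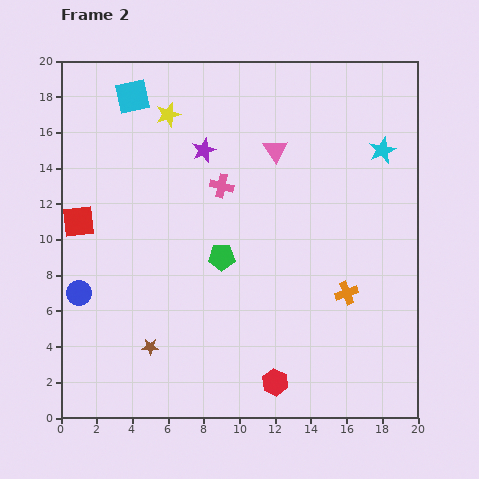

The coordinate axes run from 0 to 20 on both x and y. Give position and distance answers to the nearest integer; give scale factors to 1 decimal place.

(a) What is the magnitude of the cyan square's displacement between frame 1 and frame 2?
1

The cyan square moved from (3, 18) to (4, 18), a distance of √(1² + 0²) ≈ 1.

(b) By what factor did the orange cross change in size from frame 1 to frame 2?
0.8×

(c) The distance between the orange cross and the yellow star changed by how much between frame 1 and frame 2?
-4

Distance in frame 1: 18. Distance in frame 2: 14.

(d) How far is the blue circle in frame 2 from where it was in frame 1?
3

The blue circle moved from (1, 4) to (1, 7), a distance of √(0² + 3²) ≈ 3.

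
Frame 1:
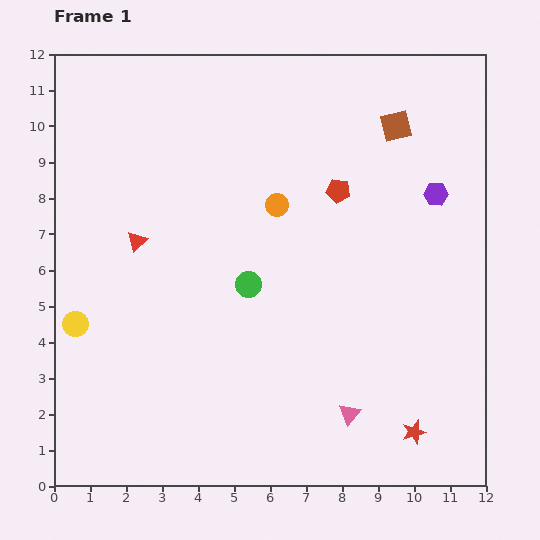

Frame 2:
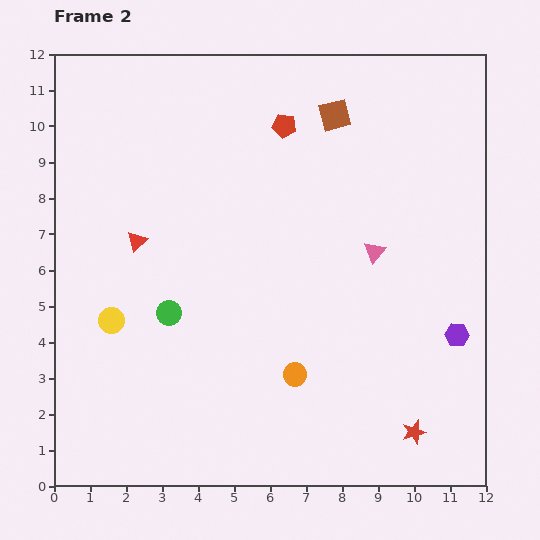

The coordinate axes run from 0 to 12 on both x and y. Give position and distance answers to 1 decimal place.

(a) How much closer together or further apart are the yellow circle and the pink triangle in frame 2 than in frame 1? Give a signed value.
-0.5

Distance in frame 1: 8.0. Distance in frame 2: 7.5.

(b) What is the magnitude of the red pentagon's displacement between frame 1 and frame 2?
2.3

The red pentagon moved from (7.9, 8.2) to (6.4, 10.0), a distance of √(1.5² + 1.8²) ≈ 2.3.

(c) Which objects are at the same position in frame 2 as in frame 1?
the red triangle, the red star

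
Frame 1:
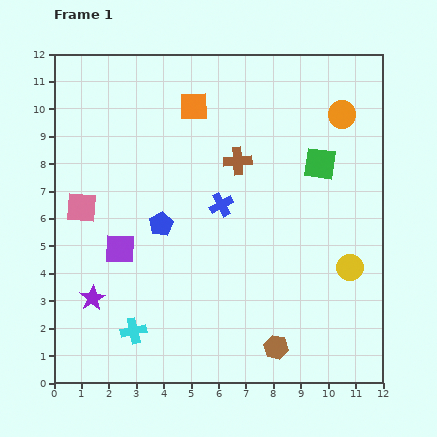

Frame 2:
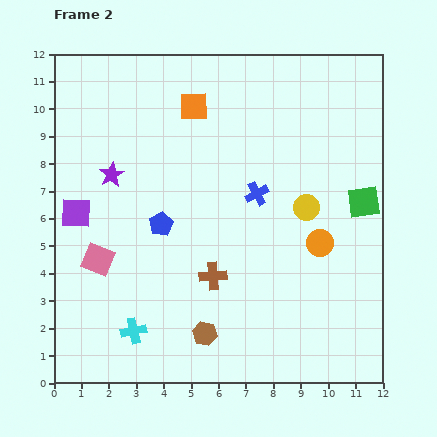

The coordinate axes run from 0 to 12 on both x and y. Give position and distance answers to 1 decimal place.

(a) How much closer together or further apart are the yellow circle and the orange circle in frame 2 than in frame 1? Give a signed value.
-4.2

Distance in frame 1: 5.6. Distance in frame 2: 1.4.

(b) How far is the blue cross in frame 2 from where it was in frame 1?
1.4

The blue cross moved from (6.1, 6.5) to (7.4, 6.9), a distance of √(1.3² + 0.4²) ≈ 1.4.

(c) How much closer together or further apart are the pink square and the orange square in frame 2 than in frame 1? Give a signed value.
+1.1

Distance in frame 1: 5.5. Distance in frame 2: 6.6.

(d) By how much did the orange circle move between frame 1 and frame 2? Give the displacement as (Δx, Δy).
(-0.8, -4.7)

The orange circle was at (10.5, 9.8) in frame 1 and (9.7, 5.1) in frame 2.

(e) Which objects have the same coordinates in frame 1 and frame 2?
the orange square, the cyan cross, the blue pentagon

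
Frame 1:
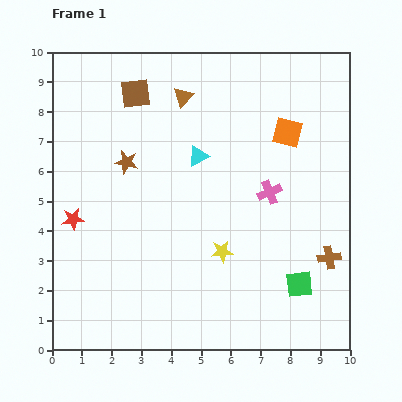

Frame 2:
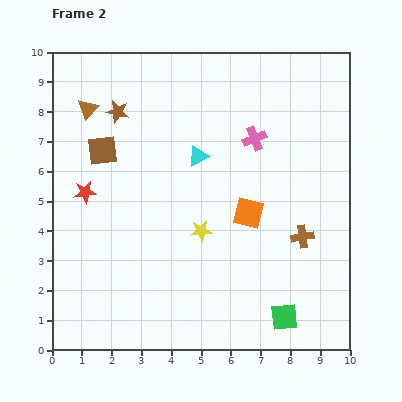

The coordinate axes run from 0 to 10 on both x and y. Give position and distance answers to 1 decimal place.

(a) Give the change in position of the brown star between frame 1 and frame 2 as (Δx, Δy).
(-0.3, 1.7)

The brown star was at (2.5, 6.3) in frame 1 and (2.2, 8.0) in frame 2.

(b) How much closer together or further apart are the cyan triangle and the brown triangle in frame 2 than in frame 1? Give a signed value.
+1.9

Distance in frame 1: 2.1. Distance in frame 2: 4.0.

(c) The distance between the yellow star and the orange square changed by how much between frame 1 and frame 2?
-2.9

Distance in frame 1: 4.6. Distance in frame 2: 1.7.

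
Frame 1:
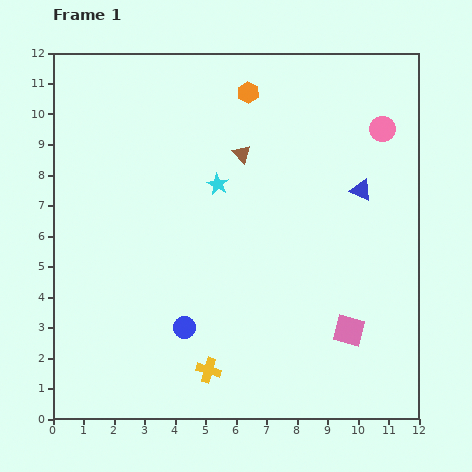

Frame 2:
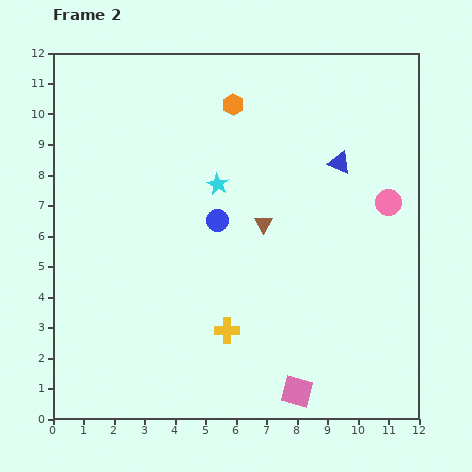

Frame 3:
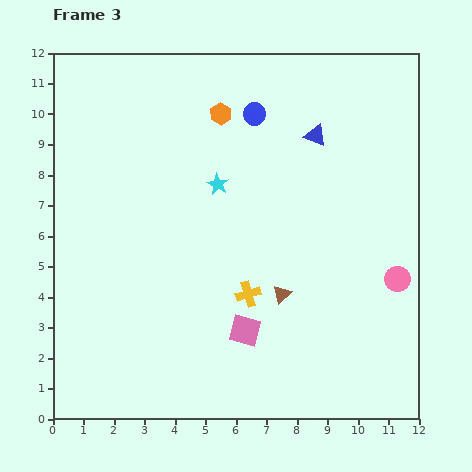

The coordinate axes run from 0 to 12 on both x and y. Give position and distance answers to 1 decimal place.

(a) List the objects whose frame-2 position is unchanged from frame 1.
the cyan star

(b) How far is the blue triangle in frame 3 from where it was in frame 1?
2.3

The blue triangle moved from (10.1, 7.5) to (8.6, 9.3), a distance of √(1.5² + 1.8²) ≈ 2.3.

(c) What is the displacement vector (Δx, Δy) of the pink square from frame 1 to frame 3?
(-3.4, 0.0)

The pink square was at (9.7, 2.9) in frame 1 and (6.3, 2.9) in frame 3.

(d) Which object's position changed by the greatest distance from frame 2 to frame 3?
the blue circle

(moved 3.7; next 2.6)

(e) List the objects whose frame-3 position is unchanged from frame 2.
the cyan star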